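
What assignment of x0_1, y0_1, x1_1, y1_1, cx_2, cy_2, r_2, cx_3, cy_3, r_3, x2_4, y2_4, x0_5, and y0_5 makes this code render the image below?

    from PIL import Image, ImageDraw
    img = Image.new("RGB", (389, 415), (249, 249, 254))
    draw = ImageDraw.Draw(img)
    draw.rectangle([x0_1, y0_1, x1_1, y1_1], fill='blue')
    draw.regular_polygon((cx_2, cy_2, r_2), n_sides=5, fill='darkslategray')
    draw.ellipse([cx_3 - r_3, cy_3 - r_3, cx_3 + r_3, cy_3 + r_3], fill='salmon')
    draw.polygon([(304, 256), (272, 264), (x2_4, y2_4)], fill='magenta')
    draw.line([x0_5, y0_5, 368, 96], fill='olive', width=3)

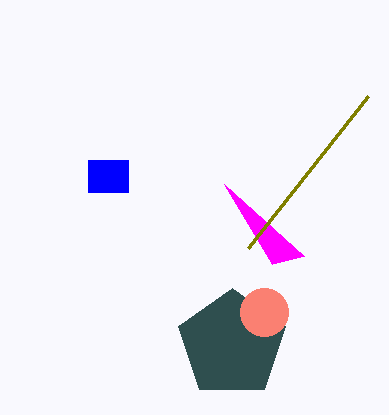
x0_1 = 88; y0_1 = 160; x1_1 = 128; y1_1 = 192; cx_2 = 232; cy_2 = 344; r_2 = 56; cx_3 = 264; cy_3 = 312; r_3 = 24; x2_4 = 224; y2_4 = 184; x0_5 = 248; y0_5 = 248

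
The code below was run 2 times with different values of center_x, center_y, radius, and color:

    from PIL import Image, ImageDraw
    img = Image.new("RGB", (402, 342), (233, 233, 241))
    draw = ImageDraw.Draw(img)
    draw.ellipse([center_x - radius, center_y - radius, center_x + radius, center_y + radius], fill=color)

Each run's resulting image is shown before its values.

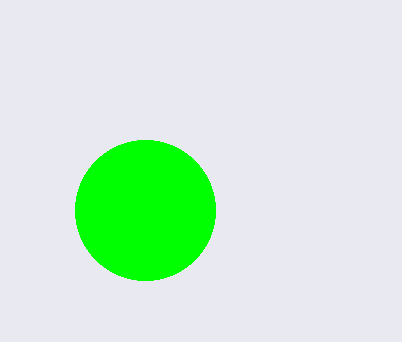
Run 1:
center_x = 145, center_y = 210, radius = 70, color = 'lime'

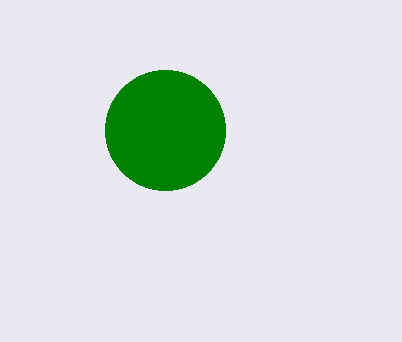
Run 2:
center_x = 165; center_y = 130; radius = 60; color = 'green'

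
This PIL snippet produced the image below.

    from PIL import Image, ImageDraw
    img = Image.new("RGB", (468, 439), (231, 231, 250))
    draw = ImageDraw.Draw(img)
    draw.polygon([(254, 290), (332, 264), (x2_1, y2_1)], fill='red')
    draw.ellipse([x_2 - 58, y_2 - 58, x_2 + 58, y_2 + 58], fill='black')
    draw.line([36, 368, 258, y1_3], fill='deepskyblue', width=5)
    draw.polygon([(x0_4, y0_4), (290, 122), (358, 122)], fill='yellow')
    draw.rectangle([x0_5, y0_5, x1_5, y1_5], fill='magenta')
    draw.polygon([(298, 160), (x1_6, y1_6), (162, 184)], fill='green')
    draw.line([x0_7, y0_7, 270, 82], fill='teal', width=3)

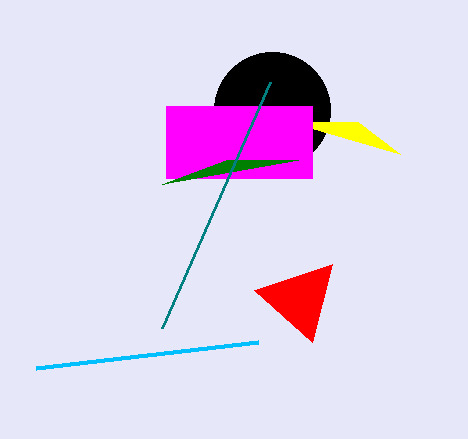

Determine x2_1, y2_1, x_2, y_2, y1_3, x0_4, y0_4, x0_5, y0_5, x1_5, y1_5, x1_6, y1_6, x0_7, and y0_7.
x2_1 = 312; y2_1 = 342; x_2 = 272; y_2 = 110; y1_3 = 342; x0_4 = 400; y0_4 = 154; x0_5 = 166; y0_5 = 106; x1_5 = 312; y1_5 = 178; x1_6 = 226; y1_6 = 160; x0_7 = 162; y0_7 = 328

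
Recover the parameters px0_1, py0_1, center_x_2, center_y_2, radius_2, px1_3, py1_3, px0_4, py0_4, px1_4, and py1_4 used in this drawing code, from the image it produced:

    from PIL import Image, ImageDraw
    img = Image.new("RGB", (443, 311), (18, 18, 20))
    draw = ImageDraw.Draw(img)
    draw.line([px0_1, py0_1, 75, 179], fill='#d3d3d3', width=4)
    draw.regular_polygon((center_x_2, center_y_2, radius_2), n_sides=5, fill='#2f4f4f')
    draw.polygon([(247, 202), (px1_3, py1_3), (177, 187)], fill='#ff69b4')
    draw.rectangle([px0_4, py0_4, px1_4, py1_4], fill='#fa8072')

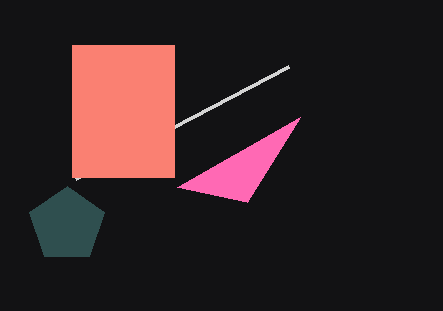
px0_1 = 288, py0_1 = 67, center_x_2 = 67, center_y_2 = 225, radius_2 = 39, px1_3 = 300, py1_3 = 117, px0_4 = 72, py0_4 = 45, px1_4 = 174, py1_4 = 177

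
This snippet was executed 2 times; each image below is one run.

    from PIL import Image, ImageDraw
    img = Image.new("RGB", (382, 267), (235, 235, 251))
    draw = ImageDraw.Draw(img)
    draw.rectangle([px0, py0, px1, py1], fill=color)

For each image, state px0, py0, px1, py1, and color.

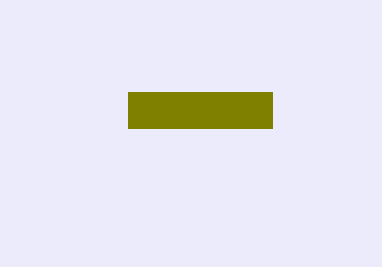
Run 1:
px0 = 128, py0 = 92, px1 = 272, py1 = 128, color = 'olive'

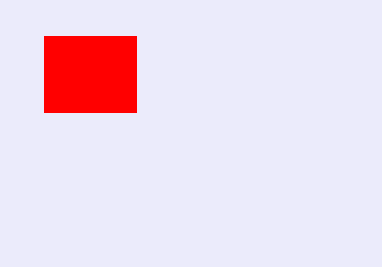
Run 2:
px0 = 44
py0 = 36
px1 = 136
py1 = 112
color = 'red'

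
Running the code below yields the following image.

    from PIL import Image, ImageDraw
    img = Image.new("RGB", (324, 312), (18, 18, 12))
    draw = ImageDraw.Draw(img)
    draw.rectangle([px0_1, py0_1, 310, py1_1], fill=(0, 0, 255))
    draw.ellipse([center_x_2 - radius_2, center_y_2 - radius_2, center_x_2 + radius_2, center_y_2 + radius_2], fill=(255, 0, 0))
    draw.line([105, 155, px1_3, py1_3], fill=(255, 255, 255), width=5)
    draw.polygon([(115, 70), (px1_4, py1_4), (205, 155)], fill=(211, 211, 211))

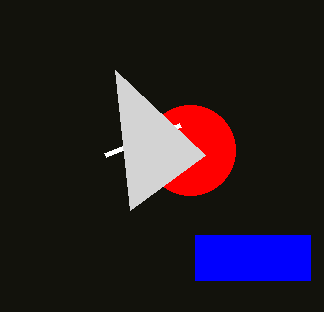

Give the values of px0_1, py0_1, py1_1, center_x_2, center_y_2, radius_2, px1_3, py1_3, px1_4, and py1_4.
px0_1 = 195
py0_1 = 235
py1_1 = 280
center_x_2 = 190
center_y_2 = 150
radius_2 = 45
px1_3 = 180
py1_3 = 125
px1_4 = 130
py1_4 = 210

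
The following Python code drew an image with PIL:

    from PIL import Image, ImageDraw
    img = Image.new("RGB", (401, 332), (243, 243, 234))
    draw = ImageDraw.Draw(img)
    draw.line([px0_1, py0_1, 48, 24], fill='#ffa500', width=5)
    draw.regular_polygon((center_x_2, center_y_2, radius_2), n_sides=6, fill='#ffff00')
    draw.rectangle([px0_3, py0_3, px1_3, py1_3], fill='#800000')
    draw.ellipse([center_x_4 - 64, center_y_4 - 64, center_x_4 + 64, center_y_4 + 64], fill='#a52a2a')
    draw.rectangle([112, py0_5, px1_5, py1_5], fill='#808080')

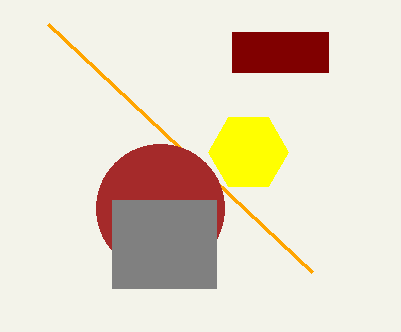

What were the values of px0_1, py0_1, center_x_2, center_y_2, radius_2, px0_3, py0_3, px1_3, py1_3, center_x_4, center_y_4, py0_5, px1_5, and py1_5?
px0_1 = 312; py0_1 = 272; center_x_2 = 248; center_y_2 = 152; radius_2 = 40; px0_3 = 232; py0_3 = 32; px1_3 = 328; py1_3 = 72; center_x_4 = 160; center_y_4 = 208; py0_5 = 200; px1_5 = 216; py1_5 = 288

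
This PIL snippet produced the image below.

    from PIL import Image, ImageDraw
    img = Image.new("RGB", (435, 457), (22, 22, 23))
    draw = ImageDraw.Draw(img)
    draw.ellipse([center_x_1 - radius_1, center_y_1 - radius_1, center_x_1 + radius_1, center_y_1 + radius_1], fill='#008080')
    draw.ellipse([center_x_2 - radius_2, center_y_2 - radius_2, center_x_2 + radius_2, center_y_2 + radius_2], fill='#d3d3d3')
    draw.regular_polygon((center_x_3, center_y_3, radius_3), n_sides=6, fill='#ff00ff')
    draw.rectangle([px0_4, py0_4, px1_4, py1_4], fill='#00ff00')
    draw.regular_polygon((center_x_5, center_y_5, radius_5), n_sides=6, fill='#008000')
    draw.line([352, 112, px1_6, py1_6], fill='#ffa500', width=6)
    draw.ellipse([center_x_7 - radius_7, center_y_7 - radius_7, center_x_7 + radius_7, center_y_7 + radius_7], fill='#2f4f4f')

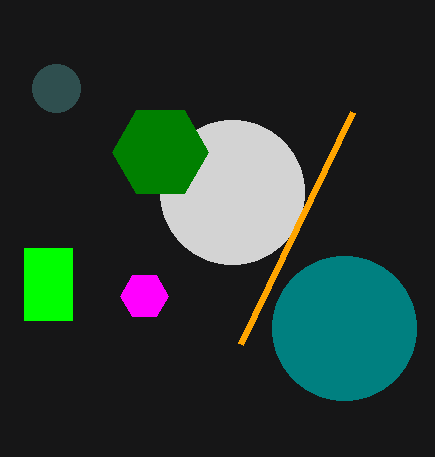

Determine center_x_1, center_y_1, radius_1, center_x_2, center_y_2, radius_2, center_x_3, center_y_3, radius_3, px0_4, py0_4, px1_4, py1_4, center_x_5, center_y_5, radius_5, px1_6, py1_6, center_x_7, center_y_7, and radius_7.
center_x_1 = 344; center_y_1 = 328; radius_1 = 72; center_x_2 = 232; center_y_2 = 192; radius_2 = 72; center_x_3 = 144; center_y_3 = 296; radius_3 = 24; px0_4 = 24; py0_4 = 248; px1_4 = 72; py1_4 = 320; center_x_5 = 160; center_y_5 = 152; radius_5 = 48; px1_6 = 240; py1_6 = 344; center_x_7 = 56; center_y_7 = 88; radius_7 = 24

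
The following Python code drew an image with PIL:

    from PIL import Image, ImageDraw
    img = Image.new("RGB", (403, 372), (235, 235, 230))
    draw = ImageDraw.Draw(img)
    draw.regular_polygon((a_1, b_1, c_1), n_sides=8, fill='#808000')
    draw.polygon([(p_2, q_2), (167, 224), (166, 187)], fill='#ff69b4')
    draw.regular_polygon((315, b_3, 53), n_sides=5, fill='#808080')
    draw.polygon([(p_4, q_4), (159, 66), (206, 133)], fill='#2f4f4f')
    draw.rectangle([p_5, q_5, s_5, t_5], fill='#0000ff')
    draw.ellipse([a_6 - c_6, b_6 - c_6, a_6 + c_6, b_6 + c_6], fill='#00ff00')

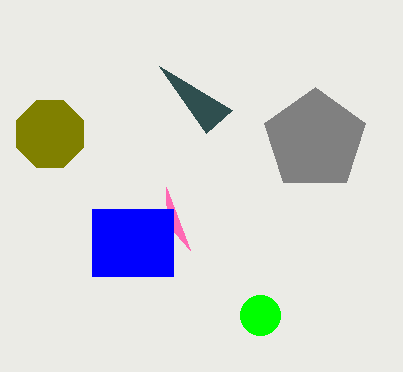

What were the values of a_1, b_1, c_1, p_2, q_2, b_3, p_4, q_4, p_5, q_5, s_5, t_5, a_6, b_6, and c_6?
a_1 = 50; b_1 = 134; c_1 = 36; p_2 = 190; q_2 = 250; b_3 = 140; p_4 = 232; q_4 = 110; p_5 = 92; q_5 = 209; s_5 = 173; t_5 = 276; a_6 = 260; b_6 = 315; c_6 = 20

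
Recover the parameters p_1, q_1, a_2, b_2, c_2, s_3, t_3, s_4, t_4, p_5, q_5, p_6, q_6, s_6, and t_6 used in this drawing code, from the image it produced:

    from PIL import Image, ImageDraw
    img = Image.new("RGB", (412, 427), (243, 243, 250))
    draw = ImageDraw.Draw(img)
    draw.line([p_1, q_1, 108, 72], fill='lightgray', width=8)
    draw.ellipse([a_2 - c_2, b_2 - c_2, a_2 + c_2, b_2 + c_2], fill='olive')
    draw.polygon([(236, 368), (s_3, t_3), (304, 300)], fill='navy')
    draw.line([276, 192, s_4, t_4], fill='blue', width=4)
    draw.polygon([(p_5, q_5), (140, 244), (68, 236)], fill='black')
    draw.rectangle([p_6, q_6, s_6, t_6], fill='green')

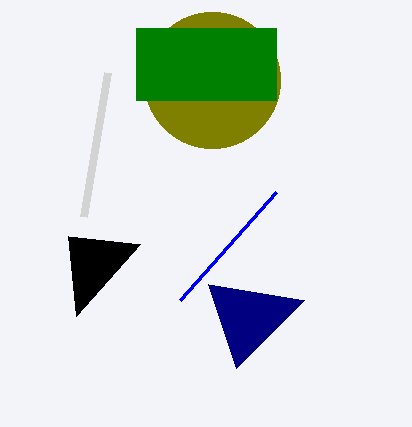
p_1 = 84, q_1 = 216, a_2 = 212, b_2 = 80, c_2 = 68, s_3 = 208, t_3 = 284, s_4 = 180, t_4 = 300, p_5 = 76, q_5 = 316, p_6 = 136, q_6 = 28, s_6 = 276, t_6 = 100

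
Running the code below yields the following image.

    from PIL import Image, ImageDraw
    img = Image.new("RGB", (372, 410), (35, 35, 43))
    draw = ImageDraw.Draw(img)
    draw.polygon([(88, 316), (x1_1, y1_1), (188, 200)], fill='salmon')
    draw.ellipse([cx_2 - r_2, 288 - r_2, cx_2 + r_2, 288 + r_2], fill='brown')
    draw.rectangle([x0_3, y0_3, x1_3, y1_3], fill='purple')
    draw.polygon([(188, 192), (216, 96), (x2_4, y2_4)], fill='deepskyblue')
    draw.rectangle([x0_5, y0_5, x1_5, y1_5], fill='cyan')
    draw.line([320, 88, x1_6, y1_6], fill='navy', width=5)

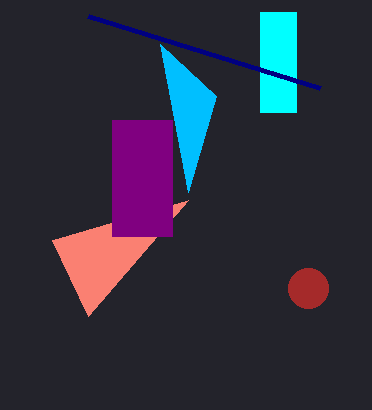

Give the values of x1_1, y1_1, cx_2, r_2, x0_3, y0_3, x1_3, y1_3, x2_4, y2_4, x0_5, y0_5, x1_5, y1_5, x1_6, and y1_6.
x1_1 = 52, y1_1 = 240, cx_2 = 308, r_2 = 20, x0_3 = 112, y0_3 = 120, x1_3 = 172, y1_3 = 236, x2_4 = 160, y2_4 = 44, x0_5 = 260, y0_5 = 12, x1_5 = 296, y1_5 = 112, x1_6 = 88, y1_6 = 16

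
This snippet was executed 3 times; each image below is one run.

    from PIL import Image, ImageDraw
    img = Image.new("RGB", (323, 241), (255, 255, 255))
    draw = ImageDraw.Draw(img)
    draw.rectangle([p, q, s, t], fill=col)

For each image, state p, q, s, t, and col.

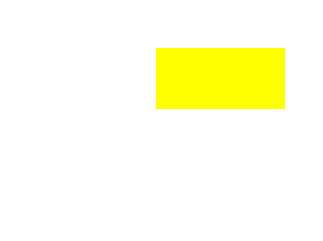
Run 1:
p = 156, q = 48, s = 284, t = 108, col = 'yellow'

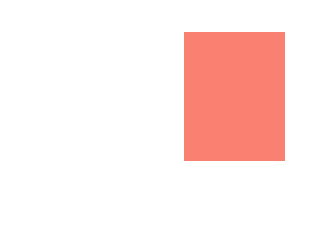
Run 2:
p = 184, q = 32, s = 284, t = 160, col = 'salmon'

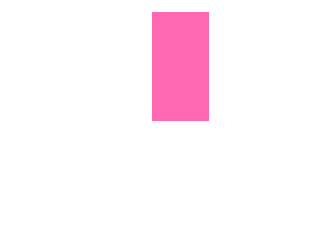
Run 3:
p = 152; q = 12; s = 208; t = 120; col = 'hotpink'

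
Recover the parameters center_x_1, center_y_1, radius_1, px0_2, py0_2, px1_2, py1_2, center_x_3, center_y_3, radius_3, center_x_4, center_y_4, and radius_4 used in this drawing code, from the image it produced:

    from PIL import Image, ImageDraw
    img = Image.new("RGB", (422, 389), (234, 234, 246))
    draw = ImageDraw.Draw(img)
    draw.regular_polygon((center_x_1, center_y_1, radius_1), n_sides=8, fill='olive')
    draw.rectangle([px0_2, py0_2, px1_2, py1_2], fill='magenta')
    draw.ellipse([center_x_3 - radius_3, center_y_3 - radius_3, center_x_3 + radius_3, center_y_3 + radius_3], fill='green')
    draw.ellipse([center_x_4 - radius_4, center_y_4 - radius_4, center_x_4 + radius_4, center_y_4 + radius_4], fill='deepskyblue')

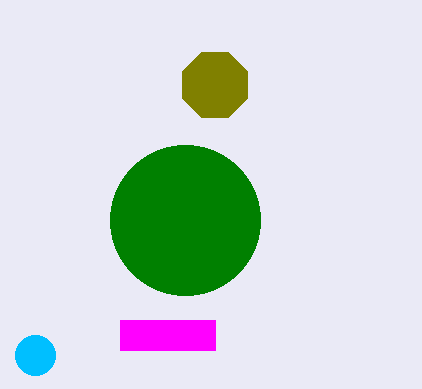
center_x_1 = 215; center_y_1 = 85; radius_1 = 35; px0_2 = 120; py0_2 = 320; px1_2 = 215; py1_2 = 350; center_x_3 = 185; center_y_3 = 220; radius_3 = 75; center_x_4 = 35; center_y_4 = 355; radius_4 = 20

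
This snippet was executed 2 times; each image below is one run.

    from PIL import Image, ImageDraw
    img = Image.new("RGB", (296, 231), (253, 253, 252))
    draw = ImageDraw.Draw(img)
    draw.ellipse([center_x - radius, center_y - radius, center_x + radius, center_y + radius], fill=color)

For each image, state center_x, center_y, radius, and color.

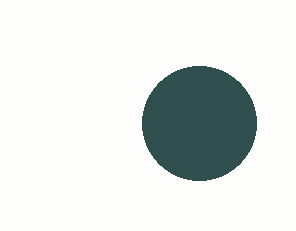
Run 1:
center_x = 199, center_y = 123, radius = 57, color = 'darkslategray'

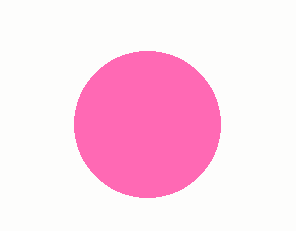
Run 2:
center_x = 147, center_y = 124, radius = 73, color = 'hotpink'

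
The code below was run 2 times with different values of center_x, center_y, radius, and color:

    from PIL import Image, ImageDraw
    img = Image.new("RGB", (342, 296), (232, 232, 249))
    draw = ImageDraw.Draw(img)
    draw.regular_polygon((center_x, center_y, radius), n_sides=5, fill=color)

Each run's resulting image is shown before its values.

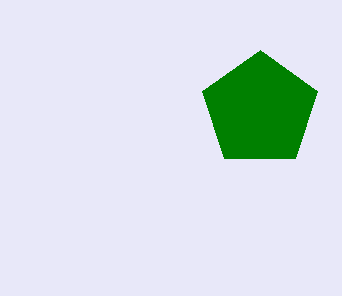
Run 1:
center_x = 260, center_y = 110, radius = 60, color = 'green'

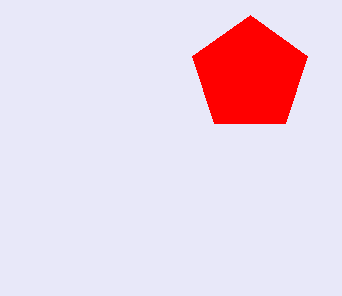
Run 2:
center_x = 250; center_y = 75; radius = 60; color = 'red'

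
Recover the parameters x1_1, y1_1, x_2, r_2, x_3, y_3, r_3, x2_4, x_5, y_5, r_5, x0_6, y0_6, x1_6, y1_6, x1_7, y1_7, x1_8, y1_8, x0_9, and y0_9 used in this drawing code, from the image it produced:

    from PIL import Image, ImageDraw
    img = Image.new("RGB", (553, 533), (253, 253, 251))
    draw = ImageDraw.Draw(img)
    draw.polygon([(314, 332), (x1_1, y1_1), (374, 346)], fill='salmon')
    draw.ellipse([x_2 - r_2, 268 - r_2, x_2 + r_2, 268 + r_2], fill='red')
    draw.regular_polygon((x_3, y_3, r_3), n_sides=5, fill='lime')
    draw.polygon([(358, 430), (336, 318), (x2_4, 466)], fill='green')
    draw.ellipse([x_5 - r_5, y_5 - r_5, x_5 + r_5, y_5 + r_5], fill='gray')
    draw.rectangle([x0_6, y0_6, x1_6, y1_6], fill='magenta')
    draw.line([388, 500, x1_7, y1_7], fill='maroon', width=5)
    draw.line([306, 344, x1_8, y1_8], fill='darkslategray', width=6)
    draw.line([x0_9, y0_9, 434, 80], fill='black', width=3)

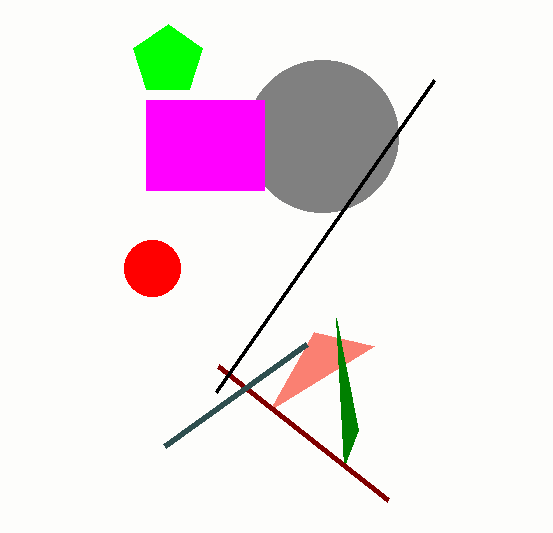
x1_1 = 270
y1_1 = 410
x_2 = 152
r_2 = 28
x_3 = 168
y_3 = 60
r_3 = 36
x2_4 = 344
x_5 = 322
y_5 = 136
r_5 = 76
x0_6 = 146
y0_6 = 100
x1_6 = 264
y1_6 = 190
x1_7 = 218
y1_7 = 366
x1_8 = 164
y1_8 = 446
x0_9 = 216
y0_9 = 392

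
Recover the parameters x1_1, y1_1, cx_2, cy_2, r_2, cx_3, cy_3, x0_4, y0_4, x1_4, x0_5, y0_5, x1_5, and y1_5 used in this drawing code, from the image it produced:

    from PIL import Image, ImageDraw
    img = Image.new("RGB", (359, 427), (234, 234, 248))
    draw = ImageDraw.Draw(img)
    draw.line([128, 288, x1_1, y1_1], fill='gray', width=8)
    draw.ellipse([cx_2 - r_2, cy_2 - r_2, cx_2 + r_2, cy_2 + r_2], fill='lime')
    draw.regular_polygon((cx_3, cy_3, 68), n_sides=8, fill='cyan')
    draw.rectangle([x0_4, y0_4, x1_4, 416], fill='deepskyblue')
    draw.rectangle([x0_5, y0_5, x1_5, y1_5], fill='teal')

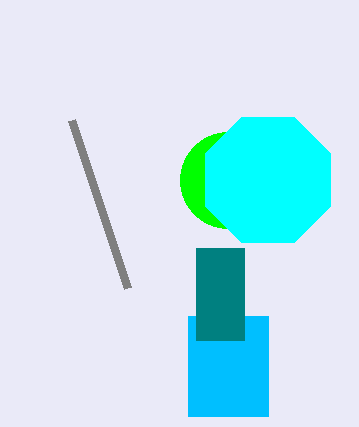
x1_1 = 72, y1_1 = 120, cx_2 = 228, cy_2 = 180, r_2 = 48, cx_3 = 268, cy_3 = 180, x0_4 = 188, y0_4 = 316, x1_4 = 268, x0_5 = 196, y0_5 = 248, x1_5 = 244, y1_5 = 340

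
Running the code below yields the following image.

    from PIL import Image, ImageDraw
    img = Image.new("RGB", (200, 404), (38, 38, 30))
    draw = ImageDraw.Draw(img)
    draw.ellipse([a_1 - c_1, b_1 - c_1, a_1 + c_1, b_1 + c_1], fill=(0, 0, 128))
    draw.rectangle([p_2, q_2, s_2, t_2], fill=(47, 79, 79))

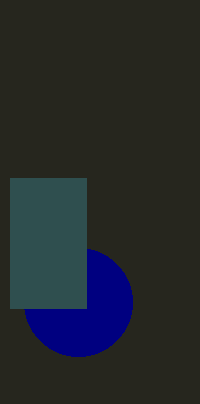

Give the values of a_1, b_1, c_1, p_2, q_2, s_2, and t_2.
a_1 = 78; b_1 = 302; c_1 = 54; p_2 = 10; q_2 = 178; s_2 = 86; t_2 = 308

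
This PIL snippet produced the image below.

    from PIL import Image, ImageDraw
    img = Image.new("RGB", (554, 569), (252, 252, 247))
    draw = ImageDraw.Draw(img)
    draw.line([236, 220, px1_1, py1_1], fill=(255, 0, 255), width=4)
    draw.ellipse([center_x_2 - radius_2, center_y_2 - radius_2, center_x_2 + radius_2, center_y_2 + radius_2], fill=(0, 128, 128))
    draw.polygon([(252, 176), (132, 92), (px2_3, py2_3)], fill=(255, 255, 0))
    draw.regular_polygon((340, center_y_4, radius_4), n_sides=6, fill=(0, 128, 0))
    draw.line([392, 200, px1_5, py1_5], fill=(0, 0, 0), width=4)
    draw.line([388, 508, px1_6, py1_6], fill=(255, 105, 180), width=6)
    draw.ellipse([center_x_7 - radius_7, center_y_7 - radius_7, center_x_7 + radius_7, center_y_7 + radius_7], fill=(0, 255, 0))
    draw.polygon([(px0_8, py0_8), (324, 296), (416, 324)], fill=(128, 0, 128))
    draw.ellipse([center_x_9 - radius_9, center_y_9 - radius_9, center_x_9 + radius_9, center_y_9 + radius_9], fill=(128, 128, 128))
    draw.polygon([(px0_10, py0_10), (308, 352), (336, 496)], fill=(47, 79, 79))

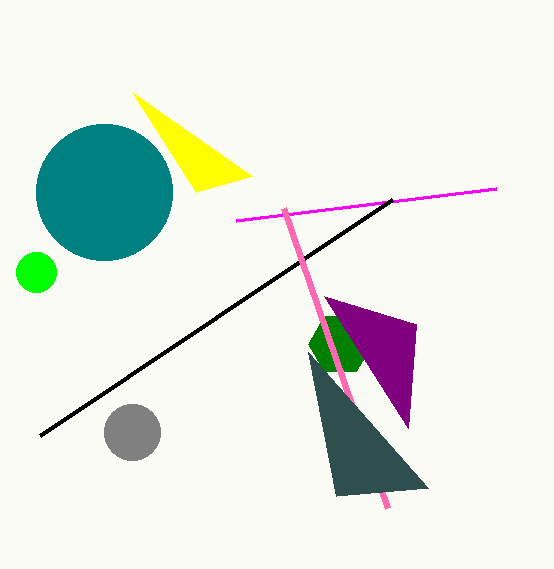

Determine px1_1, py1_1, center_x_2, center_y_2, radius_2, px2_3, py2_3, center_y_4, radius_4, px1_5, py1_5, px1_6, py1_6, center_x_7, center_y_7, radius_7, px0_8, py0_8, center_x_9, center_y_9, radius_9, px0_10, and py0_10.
px1_1 = 496; py1_1 = 188; center_x_2 = 104; center_y_2 = 192; radius_2 = 68; px2_3 = 196; py2_3 = 192; center_y_4 = 344; radius_4 = 32; px1_5 = 40; py1_5 = 436; px1_6 = 284; py1_6 = 208; center_x_7 = 36; center_y_7 = 272; radius_7 = 20; px0_8 = 408; py0_8 = 428; center_x_9 = 132; center_y_9 = 432; radius_9 = 28; px0_10 = 428; py0_10 = 488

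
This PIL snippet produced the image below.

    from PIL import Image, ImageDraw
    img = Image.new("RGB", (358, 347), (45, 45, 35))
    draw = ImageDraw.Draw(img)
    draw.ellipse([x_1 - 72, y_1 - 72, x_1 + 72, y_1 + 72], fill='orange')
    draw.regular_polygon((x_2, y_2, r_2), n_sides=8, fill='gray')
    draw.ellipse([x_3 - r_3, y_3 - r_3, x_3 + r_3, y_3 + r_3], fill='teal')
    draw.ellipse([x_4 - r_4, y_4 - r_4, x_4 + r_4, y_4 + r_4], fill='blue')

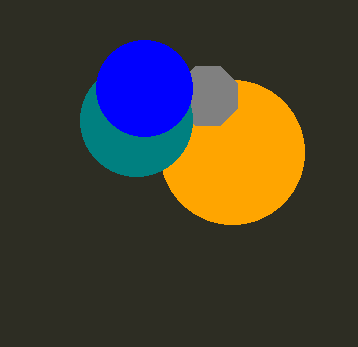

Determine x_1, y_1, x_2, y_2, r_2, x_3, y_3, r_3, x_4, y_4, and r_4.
x_1 = 232; y_1 = 152; x_2 = 208; y_2 = 96; r_2 = 32; x_3 = 136; y_3 = 120; r_3 = 56; x_4 = 144; y_4 = 88; r_4 = 48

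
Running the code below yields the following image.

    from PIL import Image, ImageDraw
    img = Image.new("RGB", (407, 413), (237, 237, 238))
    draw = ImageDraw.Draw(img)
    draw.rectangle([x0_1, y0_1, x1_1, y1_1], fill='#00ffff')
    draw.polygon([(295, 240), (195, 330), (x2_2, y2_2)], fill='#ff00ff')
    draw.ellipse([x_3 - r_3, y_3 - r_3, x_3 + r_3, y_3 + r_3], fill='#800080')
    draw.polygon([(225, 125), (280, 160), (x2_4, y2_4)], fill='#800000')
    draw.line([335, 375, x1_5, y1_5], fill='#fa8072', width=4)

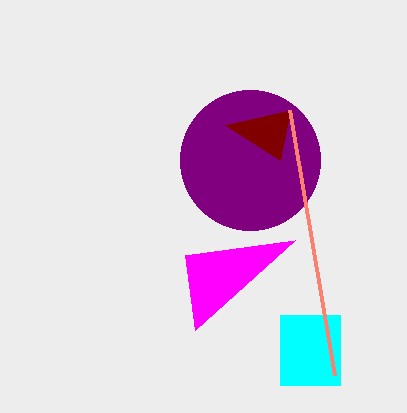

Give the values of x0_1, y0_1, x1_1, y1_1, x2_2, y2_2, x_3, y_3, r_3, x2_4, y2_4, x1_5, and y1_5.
x0_1 = 280; y0_1 = 315; x1_1 = 340; y1_1 = 385; x2_2 = 185; y2_2 = 255; x_3 = 250; y_3 = 160; r_3 = 70; x2_4 = 290; y2_4 = 110; x1_5 = 290; y1_5 = 110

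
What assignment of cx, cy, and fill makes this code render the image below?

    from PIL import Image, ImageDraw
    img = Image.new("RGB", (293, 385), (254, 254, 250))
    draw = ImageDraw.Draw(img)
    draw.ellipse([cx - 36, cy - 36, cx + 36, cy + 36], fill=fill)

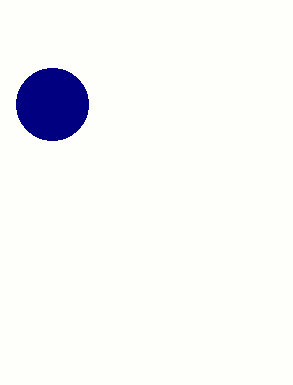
cx = 52; cy = 104; fill = 'navy'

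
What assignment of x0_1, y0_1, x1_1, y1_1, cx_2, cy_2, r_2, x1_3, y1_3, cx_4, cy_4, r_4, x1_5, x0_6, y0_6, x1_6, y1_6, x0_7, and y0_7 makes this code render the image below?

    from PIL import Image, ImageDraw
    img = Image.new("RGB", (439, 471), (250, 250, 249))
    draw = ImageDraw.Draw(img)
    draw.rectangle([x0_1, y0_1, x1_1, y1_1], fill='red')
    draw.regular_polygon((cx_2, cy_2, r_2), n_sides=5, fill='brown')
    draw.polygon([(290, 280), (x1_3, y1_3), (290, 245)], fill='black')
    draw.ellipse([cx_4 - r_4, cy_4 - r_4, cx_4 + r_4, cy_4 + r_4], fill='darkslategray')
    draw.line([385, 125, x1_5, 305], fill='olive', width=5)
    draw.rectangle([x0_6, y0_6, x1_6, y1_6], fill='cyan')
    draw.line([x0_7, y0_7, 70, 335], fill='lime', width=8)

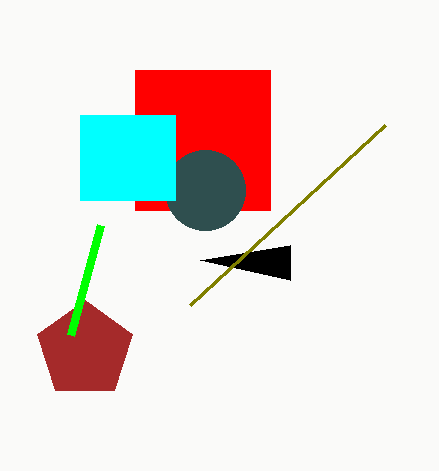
x0_1 = 135; y0_1 = 70; x1_1 = 270; y1_1 = 210; cx_2 = 85; cy_2 = 350; r_2 = 50; x1_3 = 200; y1_3 = 260; cx_4 = 205; cy_4 = 190; r_4 = 40; x1_5 = 190; x0_6 = 80; y0_6 = 115; x1_6 = 175; y1_6 = 200; x0_7 = 100; y0_7 = 225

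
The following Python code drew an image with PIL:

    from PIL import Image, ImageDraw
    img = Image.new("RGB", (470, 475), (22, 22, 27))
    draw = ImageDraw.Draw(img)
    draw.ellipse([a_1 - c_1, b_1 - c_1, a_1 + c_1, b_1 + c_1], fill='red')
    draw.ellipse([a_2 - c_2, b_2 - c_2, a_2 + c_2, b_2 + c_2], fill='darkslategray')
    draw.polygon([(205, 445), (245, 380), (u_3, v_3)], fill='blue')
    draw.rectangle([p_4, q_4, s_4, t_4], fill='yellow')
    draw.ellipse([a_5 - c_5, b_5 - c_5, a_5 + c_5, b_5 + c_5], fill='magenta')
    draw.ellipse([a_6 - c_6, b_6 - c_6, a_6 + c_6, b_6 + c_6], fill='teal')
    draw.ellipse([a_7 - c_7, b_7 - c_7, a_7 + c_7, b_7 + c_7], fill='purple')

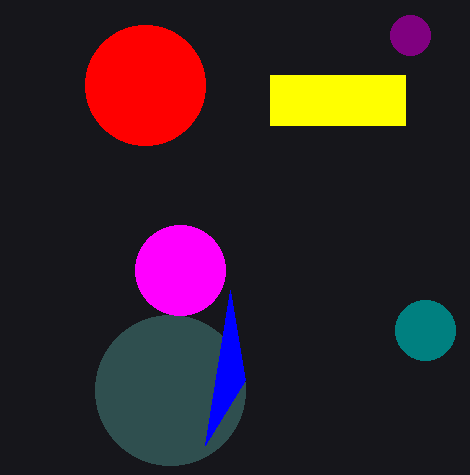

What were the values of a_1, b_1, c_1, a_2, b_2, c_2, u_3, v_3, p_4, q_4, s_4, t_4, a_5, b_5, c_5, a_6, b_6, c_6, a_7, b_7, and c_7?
a_1 = 145; b_1 = 85; c_1 = 60; a_2 = 170; b_2 = 390; c_2 = 75; u_3 = 230; v_3 = 290; p_4 = 270; q_4 = 75; s_4 = 405; t_4 = 125; a_5 = 180; b_5 = 270; c_5 = 45; a_6 = 425; b_6 = 330; c_6 = 30; a_7 = 410; b_7 = 35; c_7 = 20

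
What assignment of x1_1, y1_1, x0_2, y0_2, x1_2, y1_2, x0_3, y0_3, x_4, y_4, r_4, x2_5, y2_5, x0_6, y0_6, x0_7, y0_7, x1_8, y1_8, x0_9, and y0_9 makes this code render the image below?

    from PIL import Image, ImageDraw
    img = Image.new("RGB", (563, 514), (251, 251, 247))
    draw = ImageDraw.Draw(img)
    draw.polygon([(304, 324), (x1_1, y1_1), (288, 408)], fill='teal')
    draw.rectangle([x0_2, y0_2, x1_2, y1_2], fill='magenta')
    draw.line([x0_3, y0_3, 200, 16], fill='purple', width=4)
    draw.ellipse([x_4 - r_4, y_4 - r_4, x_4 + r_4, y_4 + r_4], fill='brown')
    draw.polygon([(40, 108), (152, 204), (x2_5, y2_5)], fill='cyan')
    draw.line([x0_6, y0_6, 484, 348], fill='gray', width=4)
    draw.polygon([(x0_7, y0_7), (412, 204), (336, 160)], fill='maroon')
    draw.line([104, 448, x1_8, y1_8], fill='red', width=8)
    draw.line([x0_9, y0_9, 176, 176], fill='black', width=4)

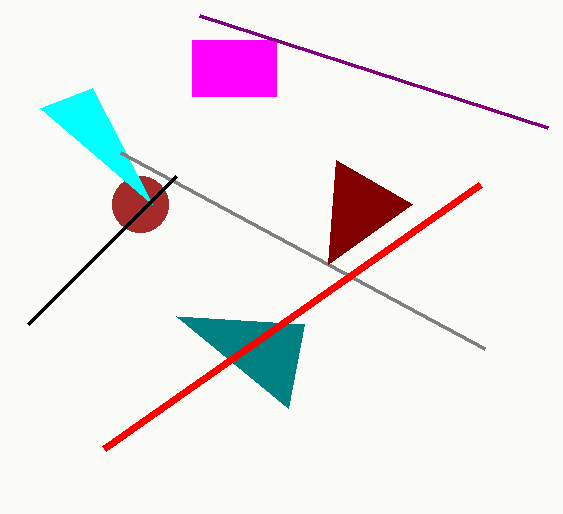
x1_1 = 176
y1_1 = 316
x0_2 = 192
y0_2 = 40
x1_2 = 276
y1_2 = 96
x0_3 = 548
y0_3 = 128
x_4 = 140
y_4 = 204
r_4 = 28
x2_5 = 92
y2_5 = 88
x0_6 = 120
y0_6 = 152
x0_7 = 328
y0_7 = 264
x1_8 = 480
y1_8 = 184
x0_9 = 28
y0_9 = 324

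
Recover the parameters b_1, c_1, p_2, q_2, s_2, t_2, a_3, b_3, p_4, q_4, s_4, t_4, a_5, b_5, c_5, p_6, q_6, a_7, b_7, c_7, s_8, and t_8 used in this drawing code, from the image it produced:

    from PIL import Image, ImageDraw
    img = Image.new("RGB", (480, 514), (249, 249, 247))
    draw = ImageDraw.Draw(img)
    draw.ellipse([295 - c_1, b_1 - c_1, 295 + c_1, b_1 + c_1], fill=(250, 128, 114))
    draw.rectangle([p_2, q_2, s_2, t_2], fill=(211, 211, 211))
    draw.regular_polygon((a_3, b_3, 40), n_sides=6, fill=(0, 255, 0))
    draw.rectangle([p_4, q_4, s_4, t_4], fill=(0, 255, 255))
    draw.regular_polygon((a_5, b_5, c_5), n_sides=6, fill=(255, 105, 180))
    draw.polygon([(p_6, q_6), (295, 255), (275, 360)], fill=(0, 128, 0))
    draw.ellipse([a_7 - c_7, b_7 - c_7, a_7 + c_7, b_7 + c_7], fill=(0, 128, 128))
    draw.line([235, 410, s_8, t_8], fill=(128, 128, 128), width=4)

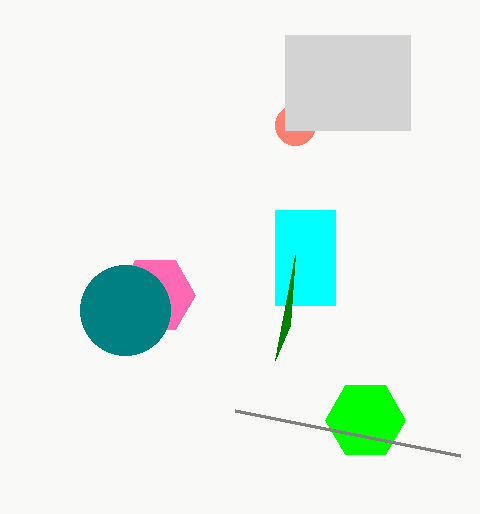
b_1 = 125
c_1 = 20
p_2 = 285
q_2 = 35
s_2 = 410
t_2 = 130
a_3 = 365
b_3 = 420
p_4 = 275
q_4 = 210
s_4 = 335
t_4 = 305
a_5 = 155
b_5 = 295
c_5 = 40
p_6 = 290
q_6 = 325
a_7 = 125
b_7 = 310
c_7 = 45
s_8 = 460
t_8 = 455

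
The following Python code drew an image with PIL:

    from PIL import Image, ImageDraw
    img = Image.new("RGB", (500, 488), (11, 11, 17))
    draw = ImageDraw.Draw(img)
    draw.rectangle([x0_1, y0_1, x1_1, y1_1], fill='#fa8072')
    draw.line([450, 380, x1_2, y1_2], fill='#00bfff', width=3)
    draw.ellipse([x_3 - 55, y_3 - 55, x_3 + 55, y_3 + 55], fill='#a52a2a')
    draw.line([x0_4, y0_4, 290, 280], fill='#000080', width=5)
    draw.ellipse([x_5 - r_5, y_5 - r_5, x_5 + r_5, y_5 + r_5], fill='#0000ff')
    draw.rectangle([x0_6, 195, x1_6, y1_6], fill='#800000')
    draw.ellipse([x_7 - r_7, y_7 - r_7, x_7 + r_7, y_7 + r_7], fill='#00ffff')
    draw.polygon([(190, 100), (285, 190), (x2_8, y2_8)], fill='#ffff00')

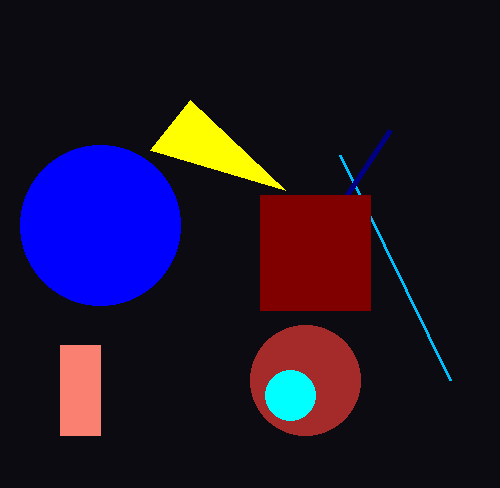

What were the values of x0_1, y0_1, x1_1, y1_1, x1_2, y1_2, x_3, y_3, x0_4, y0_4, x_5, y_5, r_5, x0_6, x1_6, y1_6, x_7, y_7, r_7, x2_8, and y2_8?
x0_1 = 60, y0_1 = 345, x1_1 = 100, y1_1 = 435, x1_2 = 340, y1_2 = 155, x_3 = 305, y_3 = 380, x0_4 = 390, y0_4 = 130, x_5 = 100, y_5 = 225, r_5 = 80, x0_6 = 260, x1_6 = 370, y1_6 = 310, x_7 = 290, y_7 = 395, r_7 = 25, x2_8 = 150, y2_8 = 150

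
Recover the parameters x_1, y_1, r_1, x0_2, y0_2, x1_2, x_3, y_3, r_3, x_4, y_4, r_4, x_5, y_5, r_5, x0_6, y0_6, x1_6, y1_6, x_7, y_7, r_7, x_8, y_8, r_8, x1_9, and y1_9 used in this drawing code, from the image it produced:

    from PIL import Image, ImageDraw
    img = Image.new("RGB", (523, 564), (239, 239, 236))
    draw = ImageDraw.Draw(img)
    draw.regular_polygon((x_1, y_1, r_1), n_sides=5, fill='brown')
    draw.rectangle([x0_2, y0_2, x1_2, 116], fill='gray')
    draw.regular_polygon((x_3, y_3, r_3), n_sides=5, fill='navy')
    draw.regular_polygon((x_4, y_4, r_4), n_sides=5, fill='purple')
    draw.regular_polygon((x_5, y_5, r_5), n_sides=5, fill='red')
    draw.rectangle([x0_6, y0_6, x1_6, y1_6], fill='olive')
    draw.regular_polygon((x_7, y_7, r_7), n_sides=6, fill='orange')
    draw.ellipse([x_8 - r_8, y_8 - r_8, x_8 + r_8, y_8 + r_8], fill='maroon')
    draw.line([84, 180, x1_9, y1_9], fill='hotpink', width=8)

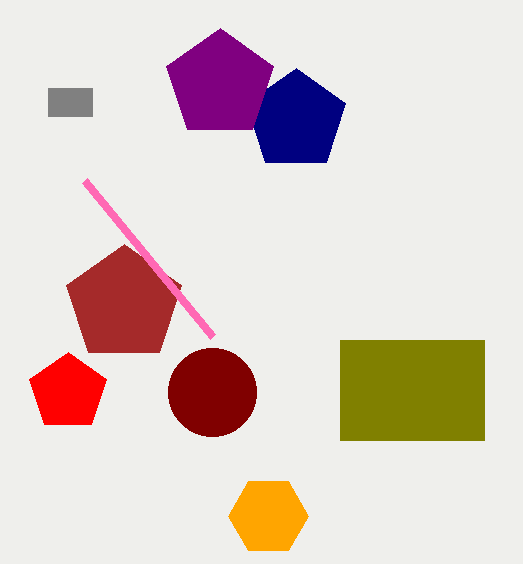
x_1 = 124; y_1 = 304; r_1 = 60; x0_2 = 48; y0_2 = 88; x1_2 = 92; x_3 = 296; y_3 = 120; r_3 = 52; x_4 = 220; y_4 = 84; r_4 = 56; x_5 = 68; y_5 = 392; r_5 = 40; x0_6 = 340; y0_6 = 340; x1_6 = 484; y1_6 = 440; x_7 = 268; y_7 = 516; r_7 = 40; x_8 = 212; y_8 = 392; r_8 = 44; x1_9 = 212; y1_9 = 336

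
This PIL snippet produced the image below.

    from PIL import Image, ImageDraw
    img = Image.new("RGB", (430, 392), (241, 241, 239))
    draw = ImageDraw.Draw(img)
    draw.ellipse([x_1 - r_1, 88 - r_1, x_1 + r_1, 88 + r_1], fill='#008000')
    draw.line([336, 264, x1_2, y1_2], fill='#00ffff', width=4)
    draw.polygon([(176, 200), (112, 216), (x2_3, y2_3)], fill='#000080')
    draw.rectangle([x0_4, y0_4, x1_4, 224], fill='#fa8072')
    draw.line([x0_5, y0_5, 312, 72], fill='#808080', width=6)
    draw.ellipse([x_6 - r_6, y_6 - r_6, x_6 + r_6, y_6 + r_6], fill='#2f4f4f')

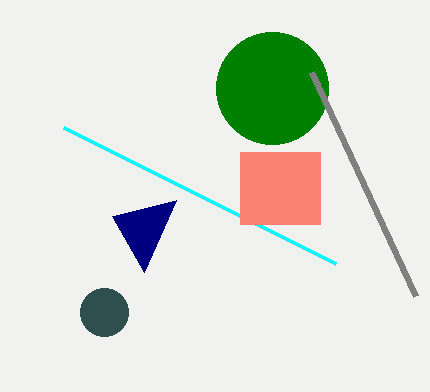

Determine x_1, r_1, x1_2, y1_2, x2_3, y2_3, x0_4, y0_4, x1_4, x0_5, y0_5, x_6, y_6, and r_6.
x_1 = 272, r_1 = 56, x1_2 = 64, y1_2 = 128, x2_3 = 144, y2_3 = 272, x0_4 = 240, y0_4 = 152, x1_4 = 320, x0_5 = 416, y0_5 = 296, x_6 = 104, y_6 = 312, r_6 = 24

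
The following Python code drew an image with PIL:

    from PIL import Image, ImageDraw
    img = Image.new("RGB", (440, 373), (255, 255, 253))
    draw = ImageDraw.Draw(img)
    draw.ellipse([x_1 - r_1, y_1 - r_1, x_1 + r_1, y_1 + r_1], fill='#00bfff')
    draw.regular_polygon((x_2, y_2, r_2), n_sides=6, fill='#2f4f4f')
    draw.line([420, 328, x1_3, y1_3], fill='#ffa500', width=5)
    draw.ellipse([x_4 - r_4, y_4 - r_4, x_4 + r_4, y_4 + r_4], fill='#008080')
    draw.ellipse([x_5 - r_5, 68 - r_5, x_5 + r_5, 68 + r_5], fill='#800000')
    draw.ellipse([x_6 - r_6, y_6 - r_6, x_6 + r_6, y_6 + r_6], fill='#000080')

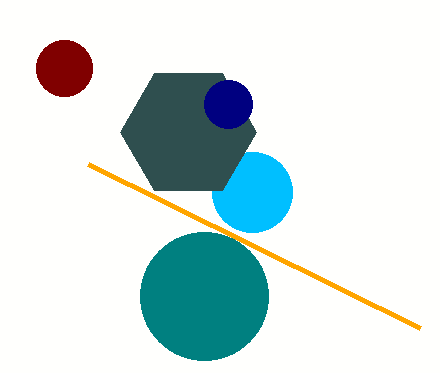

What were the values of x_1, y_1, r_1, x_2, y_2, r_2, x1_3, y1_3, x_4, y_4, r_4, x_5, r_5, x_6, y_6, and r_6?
x_1 = 252
y_1 = 192
r_1 = 40
x_2 = 188
y_2 = 132
r_2 = 68
x1_3 = 88
y1_3 = 164
x_4 = 204
y_4 = 296
r_4 = 64
x_5 = 64
r_5 = 28
x_6 = 228
y_6 = 104
r_6 = 24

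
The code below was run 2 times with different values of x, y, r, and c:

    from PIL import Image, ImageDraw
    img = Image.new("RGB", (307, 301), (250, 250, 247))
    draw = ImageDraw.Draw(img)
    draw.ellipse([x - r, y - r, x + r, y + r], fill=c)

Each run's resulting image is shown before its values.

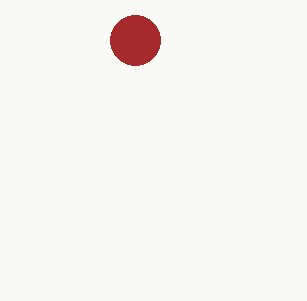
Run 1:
x = 135; y = 40; r = 25; c = 'brown'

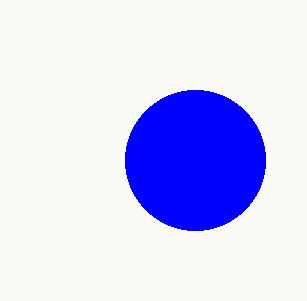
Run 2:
x = 195, y = 160, r = 70, c = 'blue'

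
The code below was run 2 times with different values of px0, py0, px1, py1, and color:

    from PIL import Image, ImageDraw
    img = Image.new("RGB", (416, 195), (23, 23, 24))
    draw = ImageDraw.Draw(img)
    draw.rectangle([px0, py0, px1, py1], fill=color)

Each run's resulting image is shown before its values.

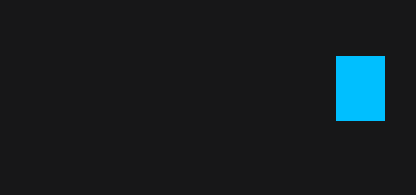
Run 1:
px0 = 336; py0 = 56; px1 = 384; py1 = 120; color = 'deepskyblue'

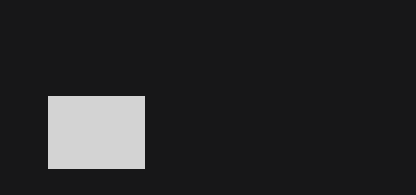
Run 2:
px0 = 48
py0 = 96
px1 = 144
py1 = 168
color = 'lightgray'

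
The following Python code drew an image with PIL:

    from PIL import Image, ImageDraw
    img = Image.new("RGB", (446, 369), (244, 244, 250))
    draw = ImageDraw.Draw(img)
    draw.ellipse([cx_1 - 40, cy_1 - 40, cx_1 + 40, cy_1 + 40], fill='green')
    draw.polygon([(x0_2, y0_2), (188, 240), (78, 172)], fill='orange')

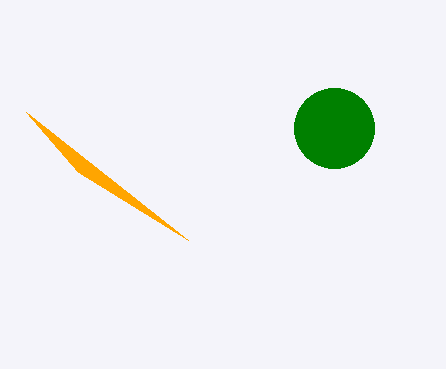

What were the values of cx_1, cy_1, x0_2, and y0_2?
cx_1 = 334; cy_1 = 128; x0_2 = 26; y0_2 = 112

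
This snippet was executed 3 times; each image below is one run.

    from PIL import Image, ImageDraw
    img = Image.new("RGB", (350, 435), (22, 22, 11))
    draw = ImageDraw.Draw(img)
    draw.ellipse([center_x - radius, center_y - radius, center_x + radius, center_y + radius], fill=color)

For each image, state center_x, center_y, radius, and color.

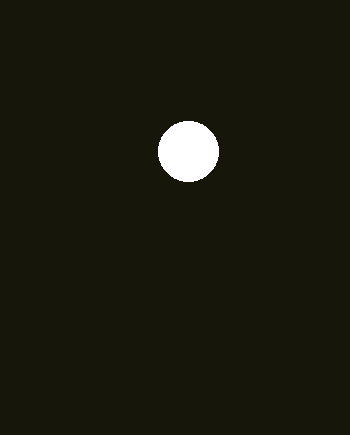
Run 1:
center_x = 188, center_y = 151, radius = 30, color = 'white'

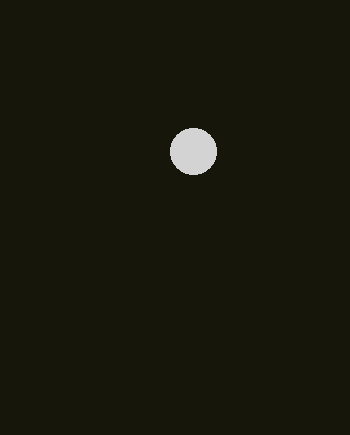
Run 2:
center_x = 193; center_y = 151; radius = 23; color = 'lightgray'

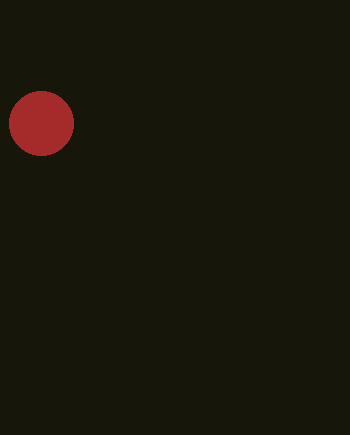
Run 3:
center_x = 41
center_y = 123
radius = 32
color = 'brown'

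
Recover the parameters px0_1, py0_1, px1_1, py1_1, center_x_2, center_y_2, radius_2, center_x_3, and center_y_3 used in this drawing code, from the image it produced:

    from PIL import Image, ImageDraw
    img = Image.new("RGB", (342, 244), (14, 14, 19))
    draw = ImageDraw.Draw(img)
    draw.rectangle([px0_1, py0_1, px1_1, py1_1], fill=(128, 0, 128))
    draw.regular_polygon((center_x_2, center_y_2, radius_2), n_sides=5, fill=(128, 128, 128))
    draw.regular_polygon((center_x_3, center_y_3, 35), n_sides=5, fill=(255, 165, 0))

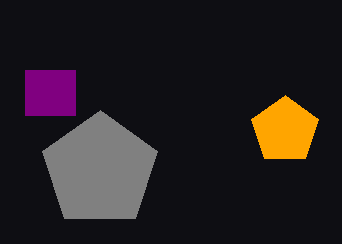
px0_1 = 25
py0_1 = 70
px1_1 = 75
py1_1 = 115
center_x_2 = 100
center_y_2 = 170
radius_2 = 60
center_x_3 = 285
center_y_3 = 130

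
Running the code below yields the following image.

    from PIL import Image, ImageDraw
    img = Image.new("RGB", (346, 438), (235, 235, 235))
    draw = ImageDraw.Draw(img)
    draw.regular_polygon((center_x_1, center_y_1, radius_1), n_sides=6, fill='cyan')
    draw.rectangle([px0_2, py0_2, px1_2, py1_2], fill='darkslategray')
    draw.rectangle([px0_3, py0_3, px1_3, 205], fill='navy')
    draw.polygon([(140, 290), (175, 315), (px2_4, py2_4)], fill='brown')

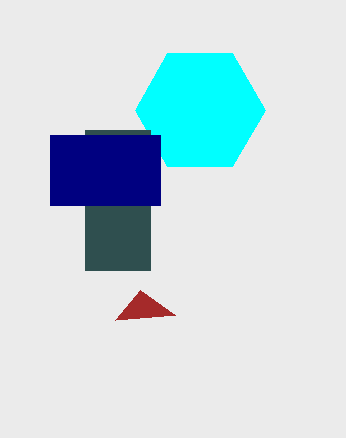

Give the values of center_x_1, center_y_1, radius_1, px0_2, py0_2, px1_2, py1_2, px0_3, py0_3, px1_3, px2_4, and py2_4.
center_x_1 = 200
center_y_1 = 110
radius_1 = 65
px0_2 = 85
py0_2 = 130
px1_2 = 150
py1_2 = 270
px0_3 = 50
py0_3 = 135
px1_3 = 160
px2_4 = 115
py2_4 = 320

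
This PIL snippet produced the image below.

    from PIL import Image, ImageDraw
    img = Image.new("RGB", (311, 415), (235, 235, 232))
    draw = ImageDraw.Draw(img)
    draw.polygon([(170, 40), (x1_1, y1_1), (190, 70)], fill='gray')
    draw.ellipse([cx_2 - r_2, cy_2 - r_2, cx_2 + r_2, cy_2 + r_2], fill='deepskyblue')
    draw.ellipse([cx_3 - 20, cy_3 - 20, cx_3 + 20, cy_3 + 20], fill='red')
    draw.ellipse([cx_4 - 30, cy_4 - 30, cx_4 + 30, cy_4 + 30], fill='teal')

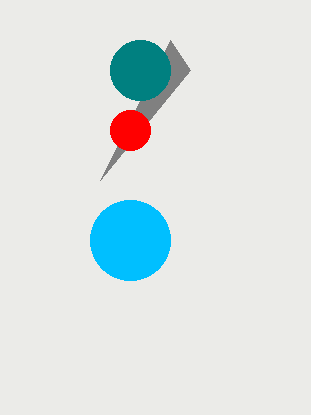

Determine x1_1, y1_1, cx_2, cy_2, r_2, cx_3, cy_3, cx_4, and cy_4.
x1_1 = 100; y1_1 = 180; cx_2 = 130; cy_2 = 240; r_2 = 40; cx_3 = 130; cy_3 = 130; cx_4 = 140; cy_4 = 70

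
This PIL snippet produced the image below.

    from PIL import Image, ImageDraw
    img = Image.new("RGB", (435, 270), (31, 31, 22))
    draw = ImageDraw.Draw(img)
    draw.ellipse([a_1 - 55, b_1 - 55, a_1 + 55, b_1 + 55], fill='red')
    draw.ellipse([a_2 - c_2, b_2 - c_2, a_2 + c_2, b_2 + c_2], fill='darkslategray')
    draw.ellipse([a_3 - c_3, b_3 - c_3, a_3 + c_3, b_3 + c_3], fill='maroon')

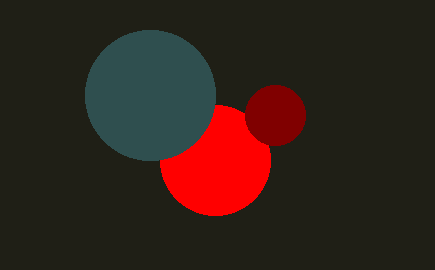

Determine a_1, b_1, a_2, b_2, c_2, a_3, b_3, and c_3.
a_1 = 215; b_1 = 160; a_2 = 150; b_2 = 95; c_2 = 65; a_3 = 275; b_3 = 115; c_3 = 30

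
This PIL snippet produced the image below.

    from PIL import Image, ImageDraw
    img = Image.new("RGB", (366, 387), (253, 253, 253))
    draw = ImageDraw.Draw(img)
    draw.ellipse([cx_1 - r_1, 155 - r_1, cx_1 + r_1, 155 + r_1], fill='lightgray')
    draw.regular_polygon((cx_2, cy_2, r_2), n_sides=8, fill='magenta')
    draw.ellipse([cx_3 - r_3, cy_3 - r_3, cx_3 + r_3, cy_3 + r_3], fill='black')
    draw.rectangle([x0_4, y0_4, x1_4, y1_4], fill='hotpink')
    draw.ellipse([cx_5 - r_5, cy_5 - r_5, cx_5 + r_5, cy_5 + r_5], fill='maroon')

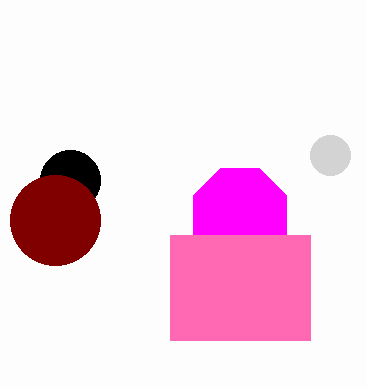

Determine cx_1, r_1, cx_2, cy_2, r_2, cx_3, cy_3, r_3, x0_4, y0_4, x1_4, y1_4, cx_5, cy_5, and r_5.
cx_1 = 330
r_1 = 20
cx_2 = 240
cy_2 = 215
r_2 = 50
cx_3 = 70
cy_3 = 180
r_3 = 30
x0_4 = 170
y0_4 = 235
x1_4 = 310
y1_4 = 340
cx_5 = 55
cy_5 = 220
r_5 = 45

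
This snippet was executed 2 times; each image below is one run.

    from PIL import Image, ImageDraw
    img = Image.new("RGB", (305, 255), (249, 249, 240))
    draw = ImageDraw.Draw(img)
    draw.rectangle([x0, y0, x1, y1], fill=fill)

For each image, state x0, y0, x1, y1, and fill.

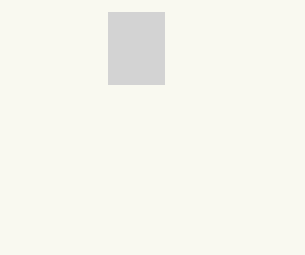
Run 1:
x0 = 108, y0 = 12, x1 = 164, y1 = 84, fill = 'lightgray'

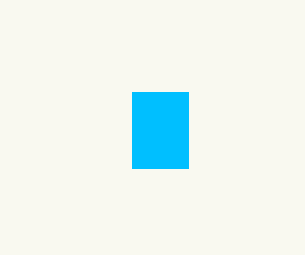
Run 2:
x0 = 132; y0 = 92; x1 = 188; y1 = 168; fill = 'deepskyblue'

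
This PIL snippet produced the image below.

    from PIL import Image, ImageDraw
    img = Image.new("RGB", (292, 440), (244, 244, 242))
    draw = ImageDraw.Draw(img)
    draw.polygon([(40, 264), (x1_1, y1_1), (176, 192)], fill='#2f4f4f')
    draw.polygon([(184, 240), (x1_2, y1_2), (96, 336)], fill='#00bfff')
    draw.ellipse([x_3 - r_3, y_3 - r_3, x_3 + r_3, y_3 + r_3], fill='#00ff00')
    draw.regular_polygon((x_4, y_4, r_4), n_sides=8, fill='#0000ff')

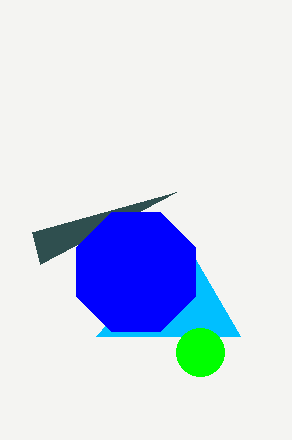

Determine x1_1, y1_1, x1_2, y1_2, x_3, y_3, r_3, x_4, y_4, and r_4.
x1_1 = 32; y1_1 = 232; x1_2 = 240; y1_2 = 336; x_3 = 200; y_3 = 352; r_3 = 24; x_4 = 136; y_4 = 272; r_4 = 64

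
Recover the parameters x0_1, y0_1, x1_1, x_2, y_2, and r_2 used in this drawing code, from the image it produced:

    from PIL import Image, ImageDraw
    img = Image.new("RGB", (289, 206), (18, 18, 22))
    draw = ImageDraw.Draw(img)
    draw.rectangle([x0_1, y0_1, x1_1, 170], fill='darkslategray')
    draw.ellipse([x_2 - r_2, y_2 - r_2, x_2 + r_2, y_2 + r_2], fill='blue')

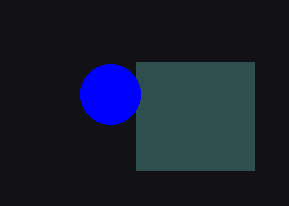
x0_1 = 136
y0_1 = 62
x1_1 = 254
x_2 = 110
y_2 = 94
r_2 = 30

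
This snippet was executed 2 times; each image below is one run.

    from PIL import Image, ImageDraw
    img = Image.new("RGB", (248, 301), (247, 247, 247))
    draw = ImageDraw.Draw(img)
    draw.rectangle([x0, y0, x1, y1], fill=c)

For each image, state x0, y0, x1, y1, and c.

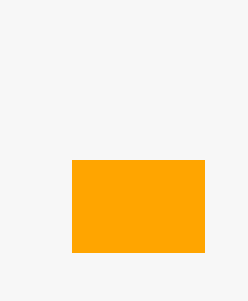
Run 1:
x0 = 72
y0 = 160
x1 = 204
y1 = 252
c = 'orange'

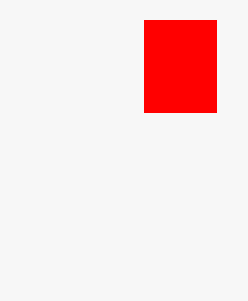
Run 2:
x0 = 144
y0 = 20
x1 = 216
y1 = 112
c = 'red'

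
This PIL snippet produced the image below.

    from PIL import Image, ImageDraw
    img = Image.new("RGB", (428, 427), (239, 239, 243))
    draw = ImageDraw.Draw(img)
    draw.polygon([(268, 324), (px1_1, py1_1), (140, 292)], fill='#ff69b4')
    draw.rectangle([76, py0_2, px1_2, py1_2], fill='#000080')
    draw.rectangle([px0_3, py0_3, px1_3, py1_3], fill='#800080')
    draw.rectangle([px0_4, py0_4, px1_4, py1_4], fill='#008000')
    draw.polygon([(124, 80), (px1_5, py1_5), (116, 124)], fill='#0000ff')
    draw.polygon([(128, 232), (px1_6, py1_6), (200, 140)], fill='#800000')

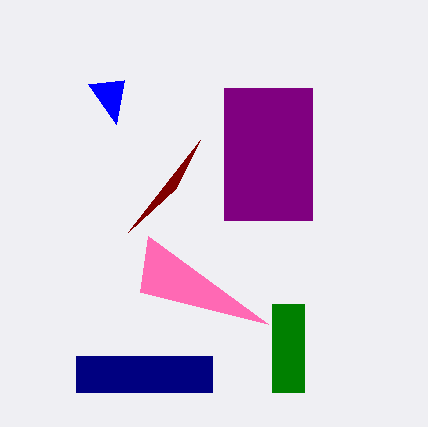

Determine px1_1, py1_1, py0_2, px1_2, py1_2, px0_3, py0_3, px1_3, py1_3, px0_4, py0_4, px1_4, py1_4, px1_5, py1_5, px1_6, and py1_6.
px1_1 = 148; py1_1 = 236; py0_2 = 356; px1_2 = 212; py1_2 = 392; px0_3 = 224; py0_3 = 88; px1_3 = 312; py1_3 = 220; px0_4 = 272; py0_4 = 304; px1_4 = 304; py1_4 = 392; px1_5 = 88; py1_5 = 84; px1_6 = 176; py1_6 = 188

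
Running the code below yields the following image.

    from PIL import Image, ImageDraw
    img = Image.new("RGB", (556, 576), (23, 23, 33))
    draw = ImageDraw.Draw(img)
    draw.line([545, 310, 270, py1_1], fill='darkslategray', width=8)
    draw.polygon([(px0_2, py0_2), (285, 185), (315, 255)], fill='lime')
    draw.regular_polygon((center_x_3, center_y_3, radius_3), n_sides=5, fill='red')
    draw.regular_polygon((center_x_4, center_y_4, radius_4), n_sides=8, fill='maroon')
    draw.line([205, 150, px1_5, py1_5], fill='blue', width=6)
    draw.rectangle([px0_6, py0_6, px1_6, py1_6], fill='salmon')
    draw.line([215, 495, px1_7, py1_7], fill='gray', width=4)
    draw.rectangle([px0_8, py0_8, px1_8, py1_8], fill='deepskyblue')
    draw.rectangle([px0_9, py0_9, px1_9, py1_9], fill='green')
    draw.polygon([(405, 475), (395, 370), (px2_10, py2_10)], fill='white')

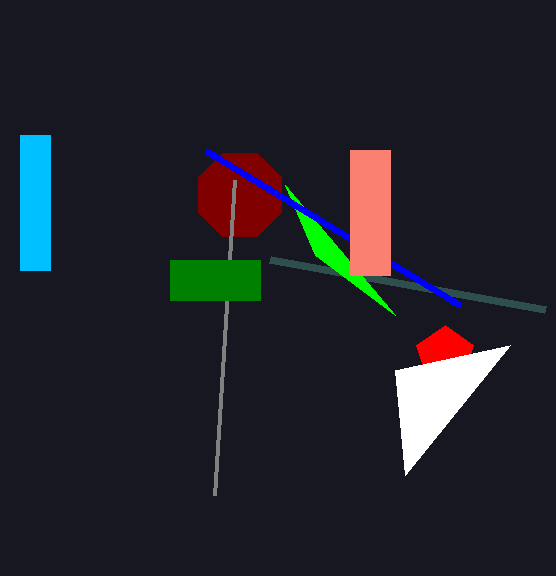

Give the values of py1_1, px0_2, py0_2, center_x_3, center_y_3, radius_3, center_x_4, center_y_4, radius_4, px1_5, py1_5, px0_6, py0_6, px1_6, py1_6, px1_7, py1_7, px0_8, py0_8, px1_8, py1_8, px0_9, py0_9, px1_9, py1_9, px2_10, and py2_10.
py1_1 = 260, px0_2 = 395, py0_2 = 315, center_x_3 = 445, center_y_3 = 355, radius_3 = 30, center_x_4 = 240, center_y_4 = 195, radius_4 = 45, px1_5 = 460, py1_5 = 305, px0_6 = 350, py0_6 = 150, px1_6 = 390, py1_6 = 275, px1_7 = 235, py1_7 = 180, px0_8 = 20, py0_8 = 135, px1_8 = 50, py1_8 = 270, px0_9 = 170, py0_9 = 260, px1_9 = 260, py1_9 = 300, px2_10 = 510, py2_10 = 345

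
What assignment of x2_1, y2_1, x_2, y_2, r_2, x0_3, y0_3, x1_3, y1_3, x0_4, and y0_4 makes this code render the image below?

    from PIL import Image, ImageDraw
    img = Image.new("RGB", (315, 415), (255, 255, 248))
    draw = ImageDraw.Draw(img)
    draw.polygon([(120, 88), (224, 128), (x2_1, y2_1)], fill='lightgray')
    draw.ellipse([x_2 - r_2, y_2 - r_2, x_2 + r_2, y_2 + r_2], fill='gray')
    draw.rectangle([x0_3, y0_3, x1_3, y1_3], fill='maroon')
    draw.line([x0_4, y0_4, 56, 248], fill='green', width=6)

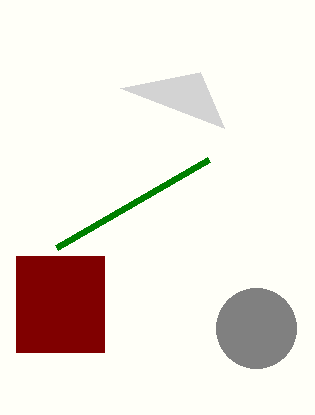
x2_1 = 200; y2_1 = 72; x_2 = 256; y_2 = 328; r_2 = 40; x0_3 = 16; y0_3 = 256; x1_3 = 104; y1_3 = 352; x0_4 = 208; y0_4 = 160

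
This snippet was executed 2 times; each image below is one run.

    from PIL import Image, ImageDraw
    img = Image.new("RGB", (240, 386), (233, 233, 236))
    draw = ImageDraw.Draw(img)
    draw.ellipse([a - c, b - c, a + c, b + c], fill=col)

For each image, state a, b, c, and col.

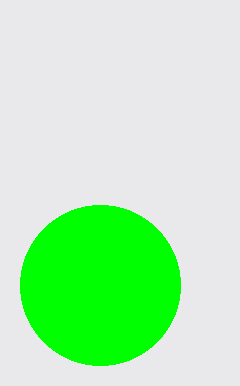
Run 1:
a = 100
b = 285
c = 80
col = 'lime'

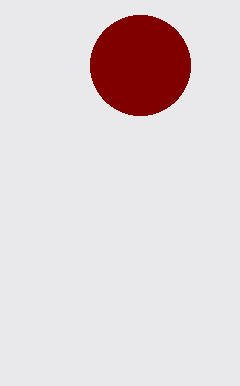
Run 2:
a = 140; b = 65; c = 50; col = 'maroon'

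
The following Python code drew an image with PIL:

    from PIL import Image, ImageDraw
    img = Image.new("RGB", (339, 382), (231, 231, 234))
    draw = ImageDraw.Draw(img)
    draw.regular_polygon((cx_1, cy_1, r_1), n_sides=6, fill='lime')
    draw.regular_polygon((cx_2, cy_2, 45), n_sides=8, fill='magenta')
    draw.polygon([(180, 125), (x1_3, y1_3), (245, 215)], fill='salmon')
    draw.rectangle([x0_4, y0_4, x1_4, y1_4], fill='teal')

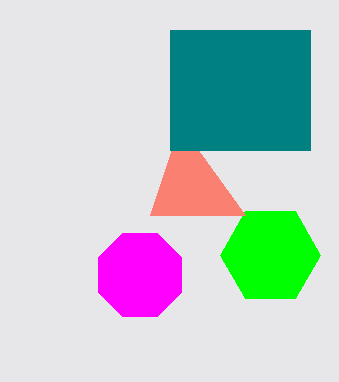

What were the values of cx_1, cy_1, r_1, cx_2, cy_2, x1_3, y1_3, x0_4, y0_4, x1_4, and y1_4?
cx_1 = 270; cy_1 = 255; r_1 = 50; cx_2 = 140; cy_2 = 275; x1_3 = 150; y1_3 = 215; x0_4 = 170; y0_4 = 30; x1_4 = 310; y1_4 = 150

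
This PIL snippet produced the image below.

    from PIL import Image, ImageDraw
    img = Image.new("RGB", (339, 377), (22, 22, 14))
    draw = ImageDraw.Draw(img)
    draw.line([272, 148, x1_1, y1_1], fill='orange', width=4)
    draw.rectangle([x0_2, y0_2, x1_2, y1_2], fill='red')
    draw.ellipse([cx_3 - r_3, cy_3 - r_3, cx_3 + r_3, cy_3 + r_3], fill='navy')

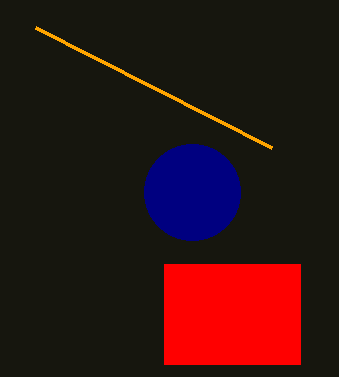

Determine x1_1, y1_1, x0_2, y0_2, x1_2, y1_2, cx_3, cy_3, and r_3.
x1_1 = 36, y1_1 = 28, x0_2 = 164, y0_2 = 264, x1_2 = 300, y1_2 = 364, cx_3 = 192, cy_3 = 192, r_3 = 48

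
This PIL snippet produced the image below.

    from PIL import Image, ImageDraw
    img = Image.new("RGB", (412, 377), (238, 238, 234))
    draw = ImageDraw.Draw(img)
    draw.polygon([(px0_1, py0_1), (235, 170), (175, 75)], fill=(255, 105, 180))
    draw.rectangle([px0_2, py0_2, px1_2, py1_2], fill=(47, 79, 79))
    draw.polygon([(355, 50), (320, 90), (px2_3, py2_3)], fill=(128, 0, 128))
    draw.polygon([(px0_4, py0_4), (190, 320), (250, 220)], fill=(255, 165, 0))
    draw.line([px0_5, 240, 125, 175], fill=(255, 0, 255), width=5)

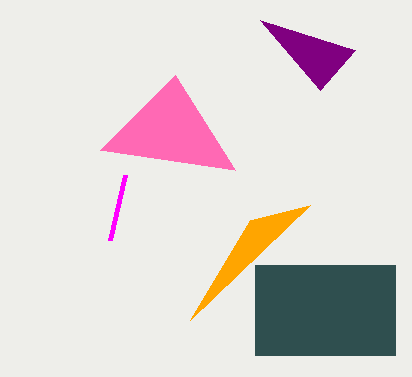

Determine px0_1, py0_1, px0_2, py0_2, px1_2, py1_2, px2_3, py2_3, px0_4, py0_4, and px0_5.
px0_1 = 100; py0_1 = 150; px0_2 = 255; py0_2 = 265; px1_2 = 395; py1_2 = 355; px2_3 = 260; py2_3 = 20; px0_4 = 310; py0_4 = 205; px0_5 = 110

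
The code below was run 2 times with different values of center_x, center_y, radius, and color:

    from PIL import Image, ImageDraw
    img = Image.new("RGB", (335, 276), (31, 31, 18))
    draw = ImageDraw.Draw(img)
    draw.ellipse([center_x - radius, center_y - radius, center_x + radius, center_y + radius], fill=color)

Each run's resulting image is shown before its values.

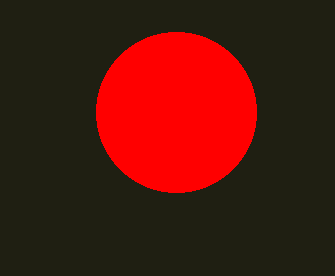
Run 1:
center_x = 176
center_y = 112
radius = 80
color = 'red'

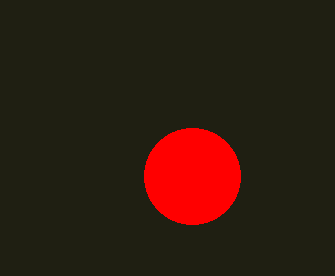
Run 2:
center_x = 192; center_y = 176; radius = 48; color = 'red'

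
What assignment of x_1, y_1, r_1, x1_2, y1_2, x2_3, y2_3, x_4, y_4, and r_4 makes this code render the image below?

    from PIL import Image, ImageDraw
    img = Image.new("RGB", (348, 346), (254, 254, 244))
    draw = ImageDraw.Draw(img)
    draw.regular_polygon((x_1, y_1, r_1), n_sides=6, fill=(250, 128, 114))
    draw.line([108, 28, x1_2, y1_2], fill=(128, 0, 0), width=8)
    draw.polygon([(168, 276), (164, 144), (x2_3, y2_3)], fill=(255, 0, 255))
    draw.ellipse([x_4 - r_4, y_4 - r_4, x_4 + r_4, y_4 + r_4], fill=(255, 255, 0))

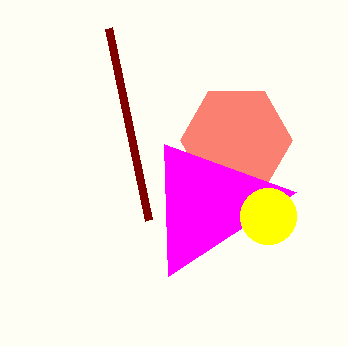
x_1 = 236, y_1 = 140, r_1 = 56, x1_2 = 148, y1_2 = 220, x2_3 = 296, y2_3 = 192, x_4 = 268, y_4 = 216, r_4 = 28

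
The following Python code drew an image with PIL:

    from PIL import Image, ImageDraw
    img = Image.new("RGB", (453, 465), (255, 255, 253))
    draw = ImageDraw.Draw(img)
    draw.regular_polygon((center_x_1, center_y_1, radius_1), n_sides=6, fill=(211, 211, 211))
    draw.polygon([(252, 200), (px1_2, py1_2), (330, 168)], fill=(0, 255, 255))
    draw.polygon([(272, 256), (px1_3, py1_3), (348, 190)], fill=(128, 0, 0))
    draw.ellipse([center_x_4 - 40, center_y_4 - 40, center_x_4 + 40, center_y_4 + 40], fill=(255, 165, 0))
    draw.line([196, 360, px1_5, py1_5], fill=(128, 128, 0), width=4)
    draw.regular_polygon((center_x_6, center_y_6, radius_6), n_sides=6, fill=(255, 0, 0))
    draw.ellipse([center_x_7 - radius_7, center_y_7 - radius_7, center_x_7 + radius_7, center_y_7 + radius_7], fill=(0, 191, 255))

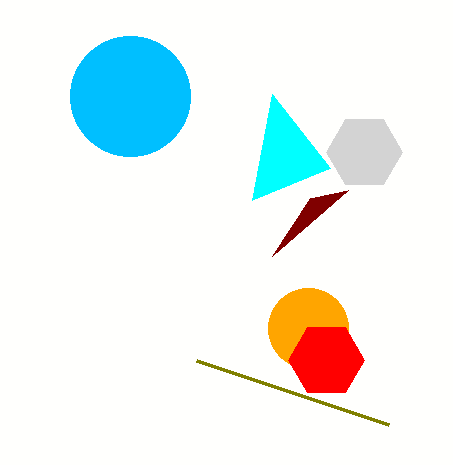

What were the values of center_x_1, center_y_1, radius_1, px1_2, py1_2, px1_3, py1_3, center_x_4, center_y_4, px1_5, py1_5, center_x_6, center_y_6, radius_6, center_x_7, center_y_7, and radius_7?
center_x_1 = 364; center_y_1 = 152; radius_1 = 38; px1_2 = 272; py1_2 = 94; px1_3 = 310; py1_3 = 198; center_x_4 = 308; center_y_4 = 328; px1_5 = 388; py1_5 = 424; center_x_6 = 326; center_y_6 = 360; radius_6 = 38; center_x_7 = 130; center_y_7 = 96; radius_7 = 60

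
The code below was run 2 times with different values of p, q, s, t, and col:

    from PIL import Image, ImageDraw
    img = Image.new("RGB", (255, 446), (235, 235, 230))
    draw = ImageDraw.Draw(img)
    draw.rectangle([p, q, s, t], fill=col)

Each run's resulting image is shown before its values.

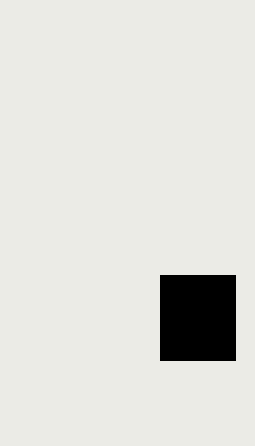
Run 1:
p = 160; q = 275; s = 235; t = 360; col = 'black'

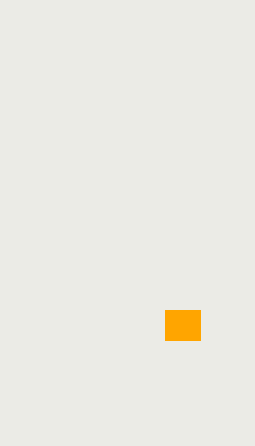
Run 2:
p = 165; q = 310; s = 200; t = 340; col = 'orange'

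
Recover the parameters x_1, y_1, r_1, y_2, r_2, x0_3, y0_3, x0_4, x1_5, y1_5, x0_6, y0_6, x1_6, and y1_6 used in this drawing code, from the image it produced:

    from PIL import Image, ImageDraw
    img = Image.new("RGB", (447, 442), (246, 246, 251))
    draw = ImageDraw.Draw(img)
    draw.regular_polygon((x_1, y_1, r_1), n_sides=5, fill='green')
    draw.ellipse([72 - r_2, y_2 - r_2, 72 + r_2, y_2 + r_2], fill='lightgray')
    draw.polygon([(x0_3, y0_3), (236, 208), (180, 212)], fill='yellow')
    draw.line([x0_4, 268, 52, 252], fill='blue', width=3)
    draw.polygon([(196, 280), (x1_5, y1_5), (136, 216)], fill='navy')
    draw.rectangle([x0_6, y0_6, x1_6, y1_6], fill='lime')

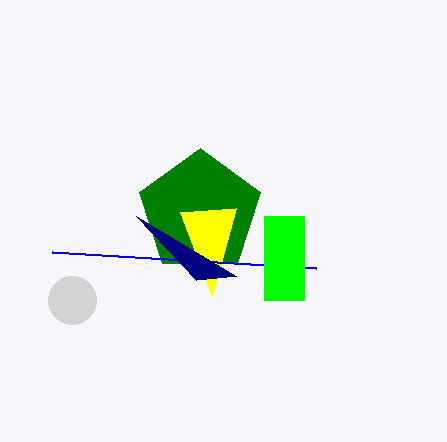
x_1 = 200, y_1 = 212, r_1 = 64, y_2 = 300, r_2 = 24, x0_3 = 212, y0_3 = 296, x0_4 = 316, x1_5 = 236, y1_5 = 276, x0_6 = 264, y0_6 = 216, x1_6 = 304, y1_6 = 300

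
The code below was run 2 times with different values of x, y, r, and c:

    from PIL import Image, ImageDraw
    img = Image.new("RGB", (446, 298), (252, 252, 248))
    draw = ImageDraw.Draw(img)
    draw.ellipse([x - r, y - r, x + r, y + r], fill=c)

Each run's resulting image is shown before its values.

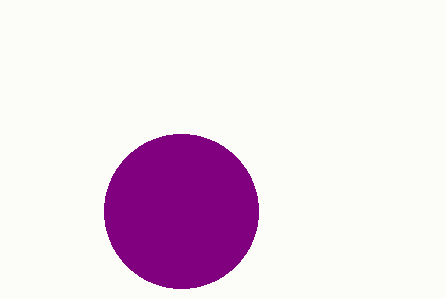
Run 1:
x = 181; y = 211; r = 77; c = 'purple'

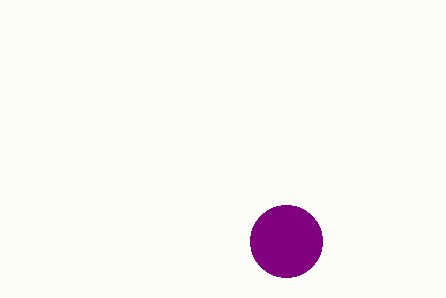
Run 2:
x = 286, y = 241, r = 36, c = 'purple'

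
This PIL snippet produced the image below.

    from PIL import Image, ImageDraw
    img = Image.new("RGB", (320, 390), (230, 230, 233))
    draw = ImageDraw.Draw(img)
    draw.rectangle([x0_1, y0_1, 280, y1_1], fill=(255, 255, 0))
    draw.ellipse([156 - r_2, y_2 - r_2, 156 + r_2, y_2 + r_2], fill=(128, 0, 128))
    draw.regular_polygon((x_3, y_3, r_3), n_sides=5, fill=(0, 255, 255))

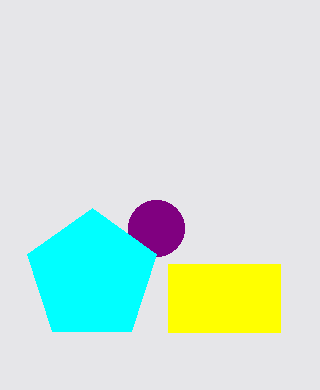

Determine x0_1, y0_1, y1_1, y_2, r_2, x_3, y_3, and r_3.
x0_1 = 168, y0_1 = 264, y1_1 = 332, y_2 = 228, r_2 = 28, x_3 = 92, y_3 = 276, r_3 = 68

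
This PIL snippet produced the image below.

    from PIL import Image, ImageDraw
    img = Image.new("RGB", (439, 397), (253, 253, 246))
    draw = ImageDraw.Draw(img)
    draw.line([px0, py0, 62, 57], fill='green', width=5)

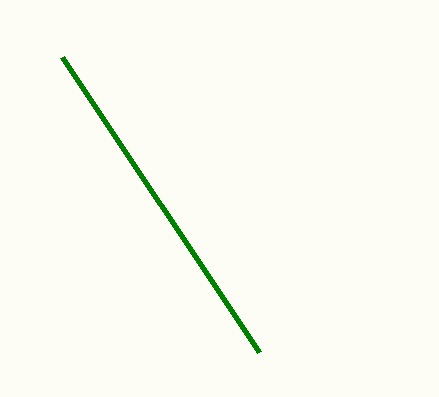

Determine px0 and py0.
px0 = 259; py0 = 352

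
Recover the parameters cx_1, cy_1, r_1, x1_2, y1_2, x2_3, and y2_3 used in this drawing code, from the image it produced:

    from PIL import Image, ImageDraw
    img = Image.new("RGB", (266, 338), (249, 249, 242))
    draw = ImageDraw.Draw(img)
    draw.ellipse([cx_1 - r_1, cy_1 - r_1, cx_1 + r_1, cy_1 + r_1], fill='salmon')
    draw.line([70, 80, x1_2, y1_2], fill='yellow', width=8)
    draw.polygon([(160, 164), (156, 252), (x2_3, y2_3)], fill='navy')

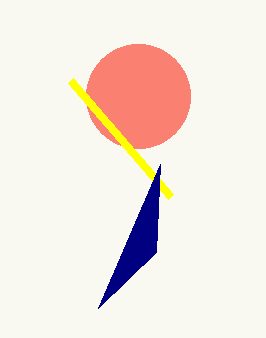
cx_1 = 138, cy_1 = 96, r_1 = 52, x1_2 = 170, y1_2 = 196, x2_3 = 98, y2_3 = 308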